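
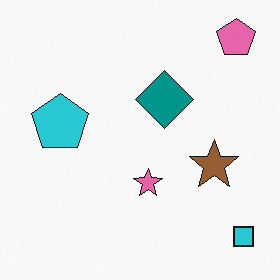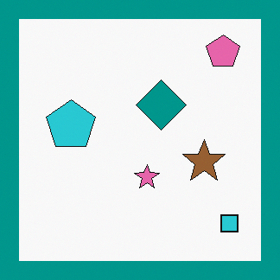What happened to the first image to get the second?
The image was framed with a teal border.

A solid teal frame runs around the edge of the second image, with the content slightly shrunk inside it.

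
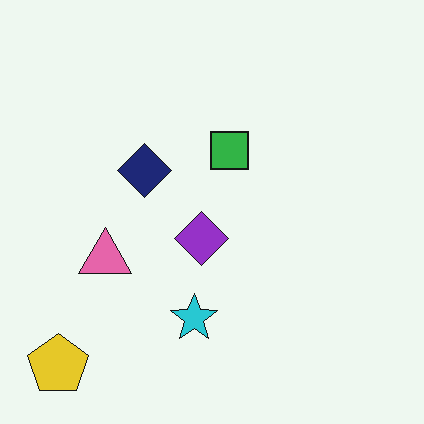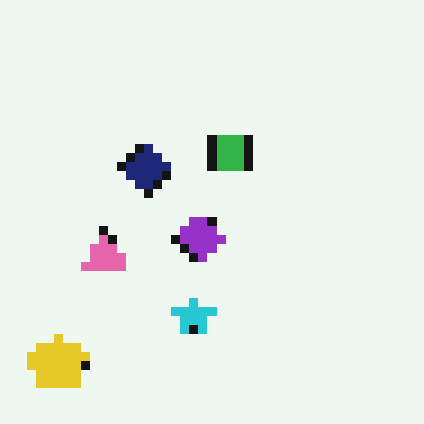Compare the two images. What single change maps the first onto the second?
This is the original image heavily pixelated into large blocks.

Shapes are reduced to large square blocks; fine edges and outlines are lost — a downscale-then-upscale (mosaic) effect.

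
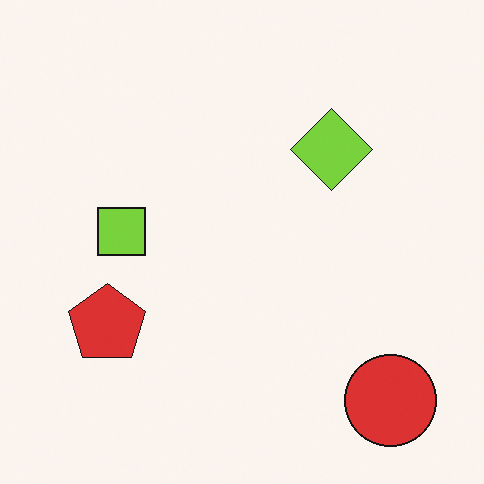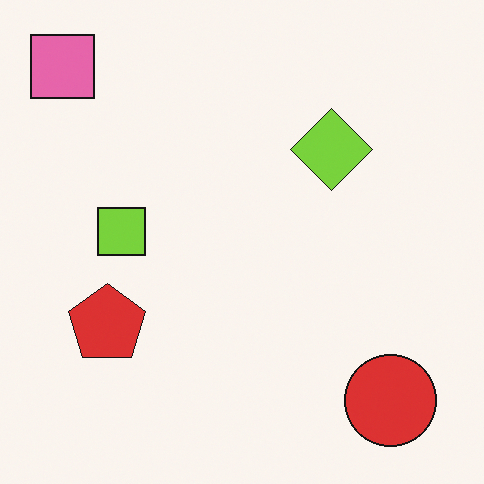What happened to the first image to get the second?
The image was overlaid with an additional pink square.

A pink square appears in the second image that is absent from the first.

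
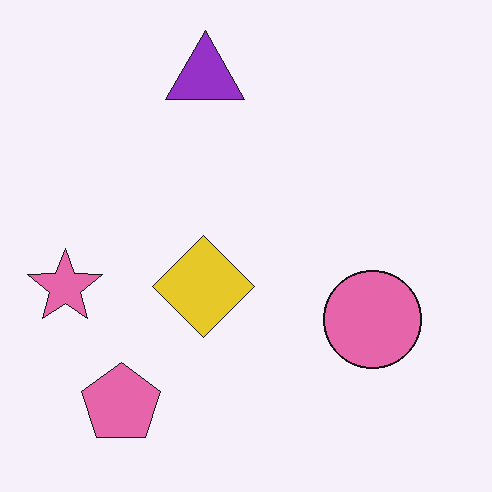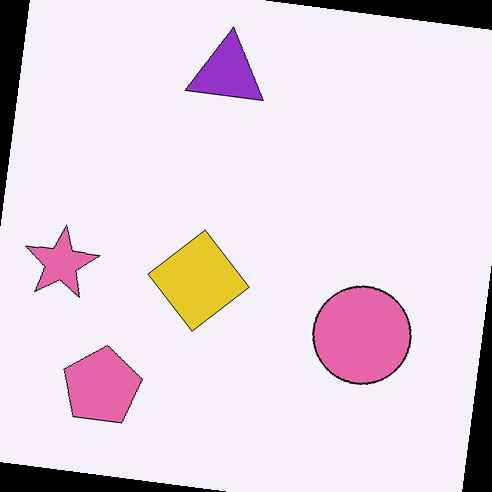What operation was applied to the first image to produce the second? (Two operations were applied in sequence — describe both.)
The transformation is: rotated clockwise by a slight angle, then given moderate JPEG compression.

Every shape is tilted by the same angle and the image corners show triangular fill wedges — a whole-image rotation by a non-right angle. Blocky 8×8 compression artifacts appear around shape edges and the flat background shows ringing — characteristic JPEG degradation.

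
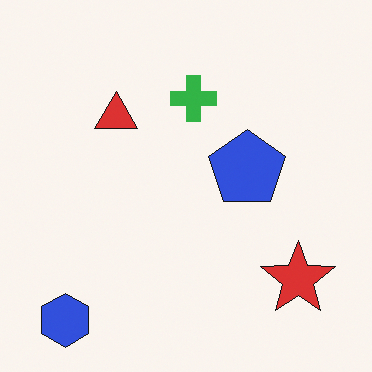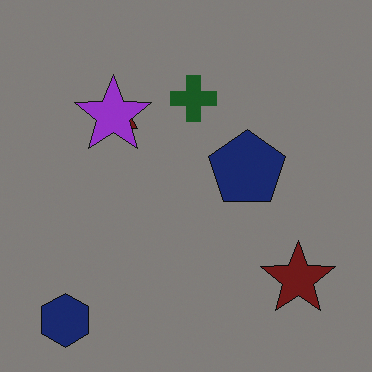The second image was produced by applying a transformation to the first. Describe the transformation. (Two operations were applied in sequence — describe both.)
It was darkened a lot, then overlaid with an additional purple star.

Every pixel — background and shapes alike — is uniformly darkened. A purple star appears in the second image that is absent from the first.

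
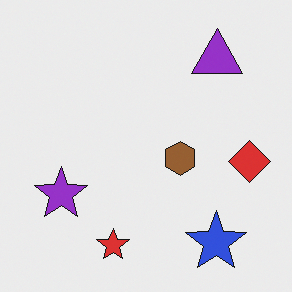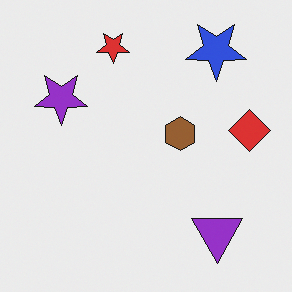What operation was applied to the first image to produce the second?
This is the original image flipped vertically (top ↔ bottom).

The red star is in the bottom of the first image and the top of the second — shapes on opposite sides of the horizontal midline have swapped in a mirror flip.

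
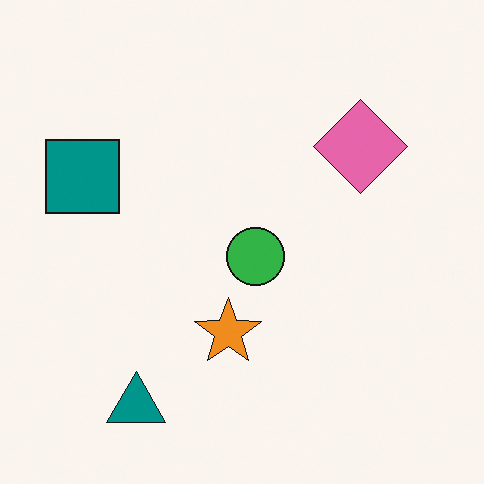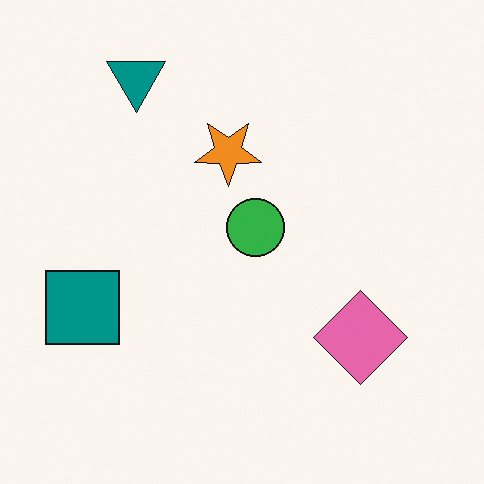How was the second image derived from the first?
The image was flipped vertically (top ↔ bottom).

The teal triangle is in the bottom-left of the first image and the top-left of the second — shapes on opposite sides of the horizontal midline have swapped in a mirror flip.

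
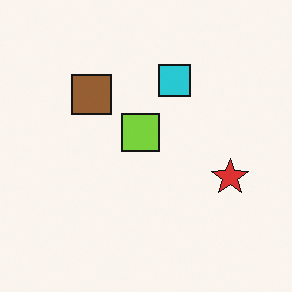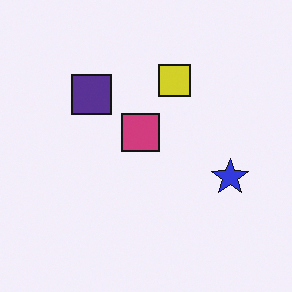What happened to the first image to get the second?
The transformation is: hue-shifted by a large amount.

Every shape's color has rotated by the same amount around the hue wheel — a uniform hue shift.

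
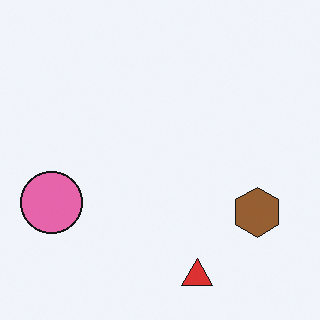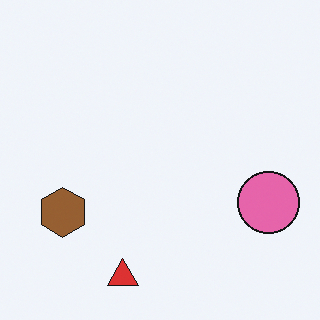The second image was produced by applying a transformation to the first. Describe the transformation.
The image was flipped horizontally (left ↔ right).

The pink circle is in the left of the first image and the right of the second — shapes on opposite sides of the vertical midline have swapped in a mirror flip.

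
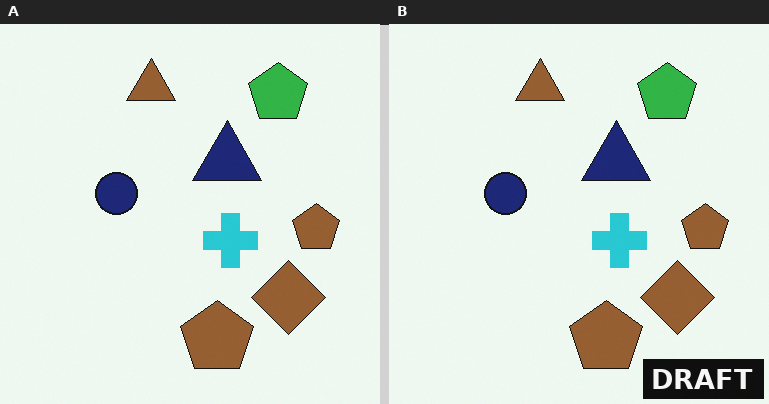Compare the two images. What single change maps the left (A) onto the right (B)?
It was watermarked with the text "DRAFT" in the lower-right corner.

A dark label reading "DRAFT" appears in the lower-right corner.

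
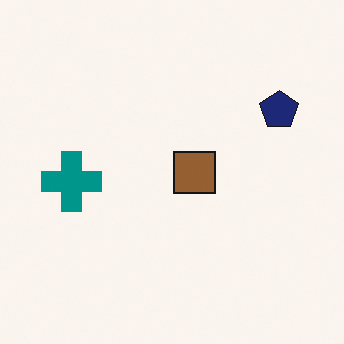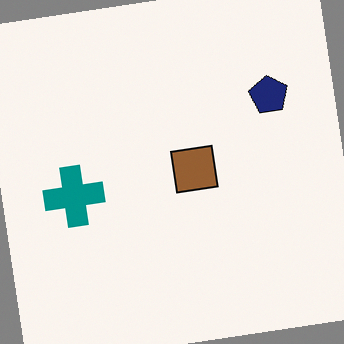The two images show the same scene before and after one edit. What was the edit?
The transformation is: rotated counter-clockwise by a slight angle.

Every shape is tilted by the same angle and the image corners show triangular fill wedges — a whole-image rotation by a non-right angle.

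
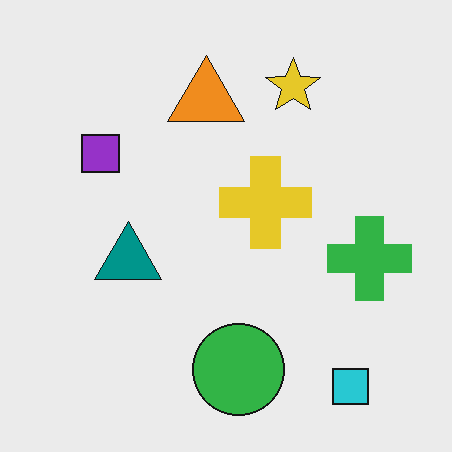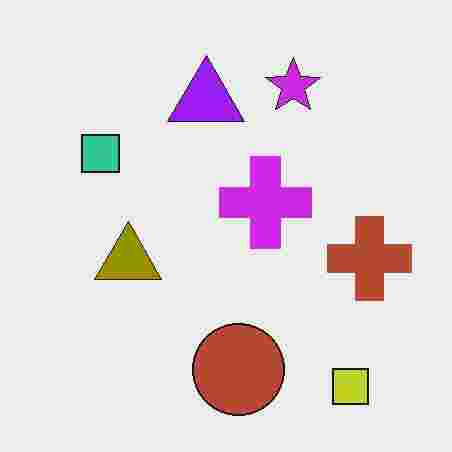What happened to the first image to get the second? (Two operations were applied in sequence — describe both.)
Hue-shifted through roughly half the color wheel, then heavily JPEG-compressed with obvious blocking artifacts.

Every shape's color has rotated by the same amount around the hue wheel — a uniform hue shift. Blocky 8×8 compression artifacts appear around shape edges and the flat background shows ringing — characteristic JPEG degradation.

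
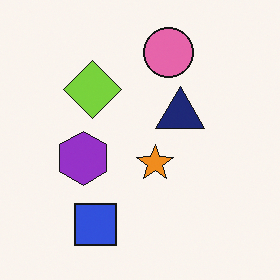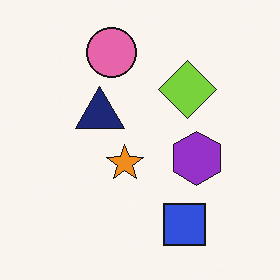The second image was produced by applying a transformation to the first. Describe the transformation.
This is the original image flipped horizontally (left ↔ right).

The purple hexagon is in the left of the first image and the right of the second — shapes on opposite sides of the vertical midline have swapped in a mirror flip.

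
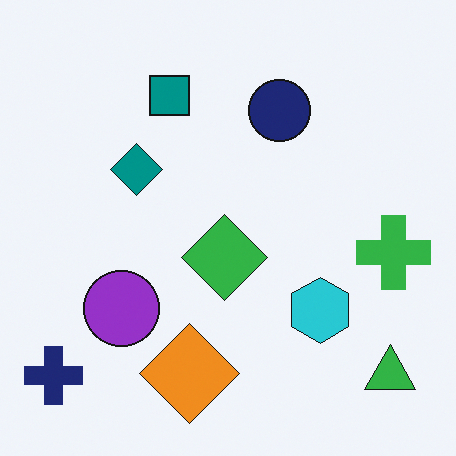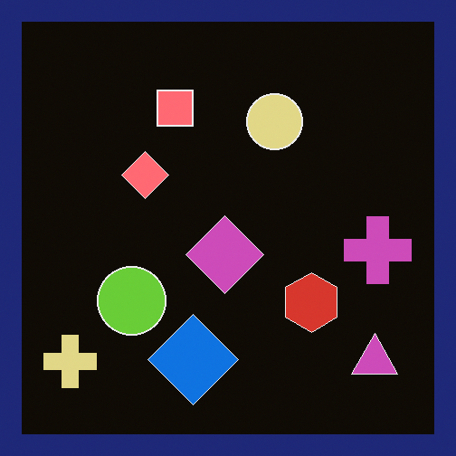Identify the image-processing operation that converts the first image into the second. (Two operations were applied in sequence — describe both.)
The transformation is: color-inverted (negative), then framed with a navy border.

The light background has become dark and every shape's color is its complement — a photographic negative. A solid navy frame runs around the edge of the second image, with the content slightly shrunk inside it.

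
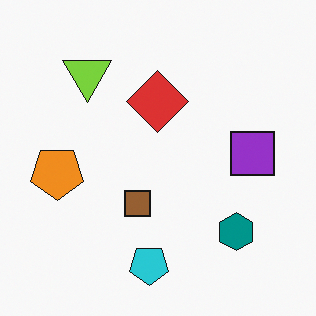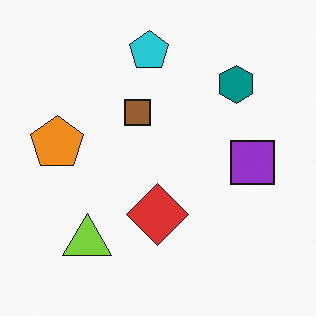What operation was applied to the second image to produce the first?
The image was flipped vertically (top ↔ bottom).

The cyan pentagon is in the top of the second image and the bottom of the first — shapes on opposite sides of the horizontal midline have swapped in a mirror flip.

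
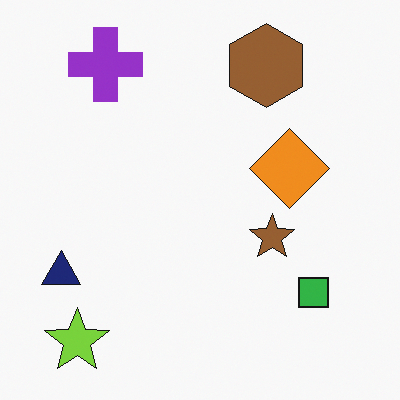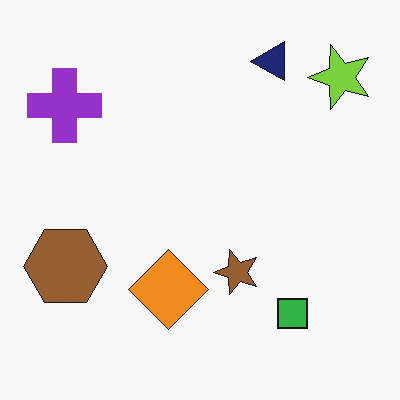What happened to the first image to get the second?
Transposed (reflected across the top-left ↔ bottom-right diagonal).

Shapes have swapped their row and column positions — what was in the top-right is now in the bottom-left — a diagonal reflection.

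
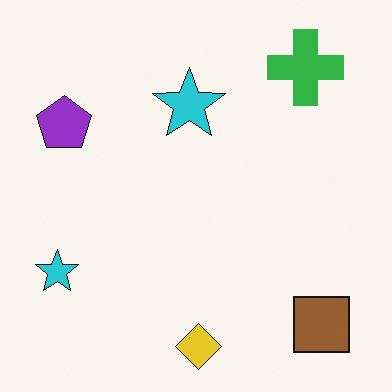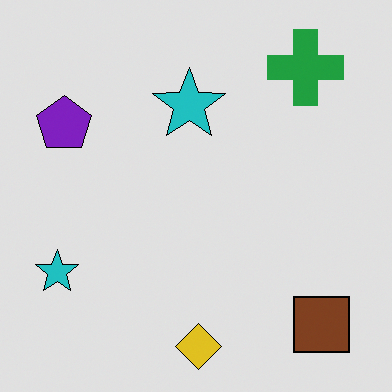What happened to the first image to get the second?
It was posterized to a reduced palette.

Each flat color has snapped to a coarser quantized level — most visibly, the near-white background has dropped to a flat grey.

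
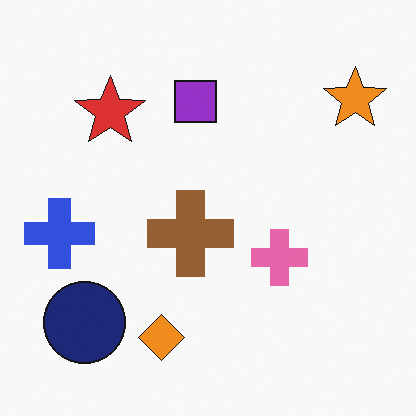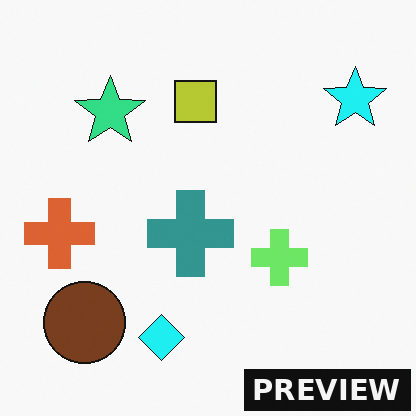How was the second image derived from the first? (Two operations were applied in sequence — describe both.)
The transformation is: hue-shifted noticeably, then watermarked with the text "PREVIEW" in the lower-right corner.

Every shape's color has rotated by the same amount around the hue wheel — a uniform hue shift. A dark label reading "PREVIEW" appears in the lower-right corner.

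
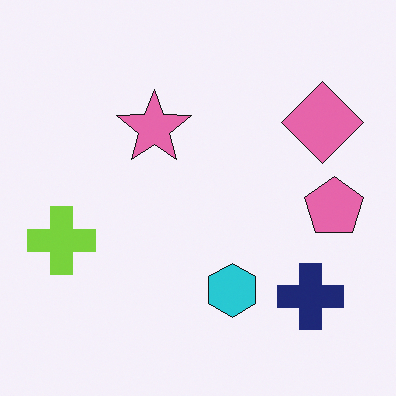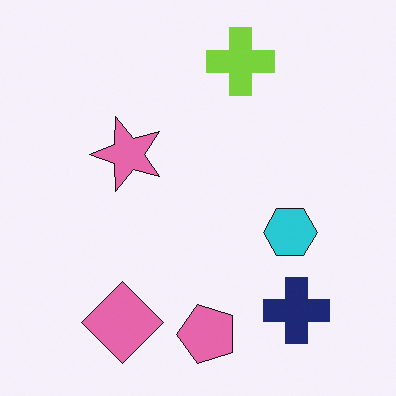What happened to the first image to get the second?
The image was transposed (reflected across the top-left ↔ bottom-right diagonal).

Shapes have swapped their row and column positions — what was in the top-right is now in the bottom-left — a diagonal reflection.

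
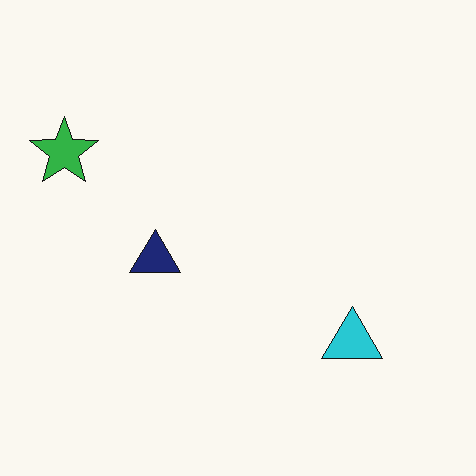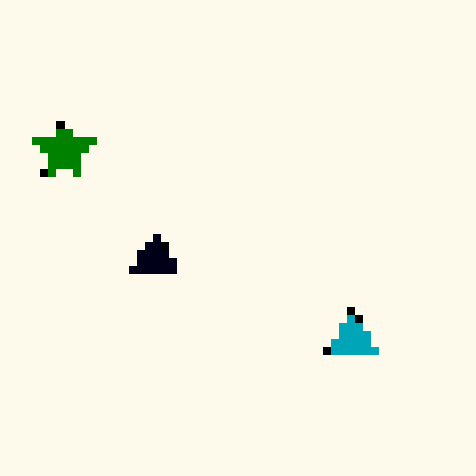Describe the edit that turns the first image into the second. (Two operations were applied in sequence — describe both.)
It was pixelated into visible square blocks, then given much higher contrast.

Shapes are reduced to large square blocks; fine edges and outlines are lost — a downscale-then-upscale (mosaic) effect. Tones are pushed away from mid-grey across the whole image — a global contrast change.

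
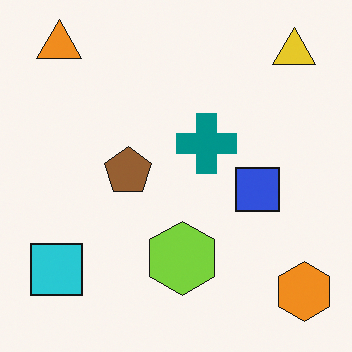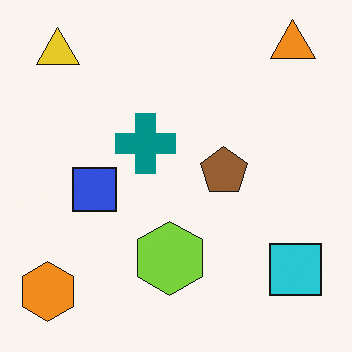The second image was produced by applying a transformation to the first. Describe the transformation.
The image was flipped horizontally (left ↔ right).

The orange hexagon is in the bottom-right of the first image and the bottom-left of the second — shapes on opposite sides of the vertical midline have swapped in a mirror flip.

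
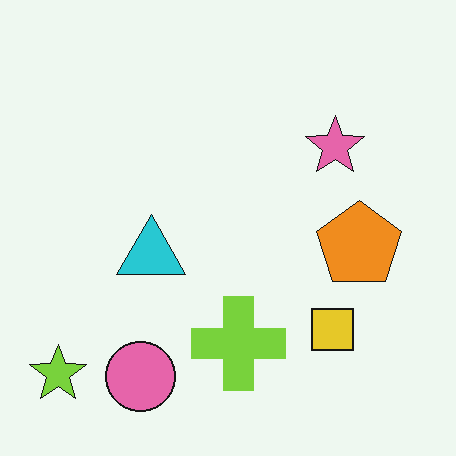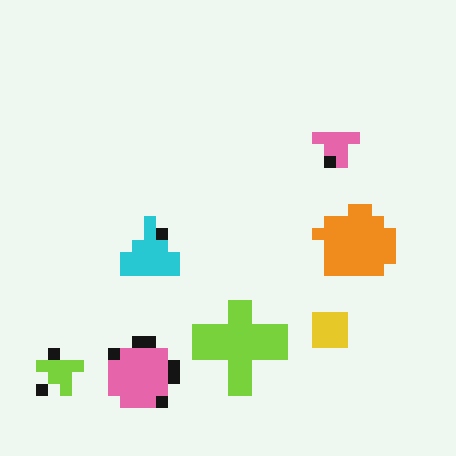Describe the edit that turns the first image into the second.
Coarsely pixelated.

Shapes are reduced to large square blocks; fine edges and outlines are lost — a downscale-then-upscale (mosaic) effect.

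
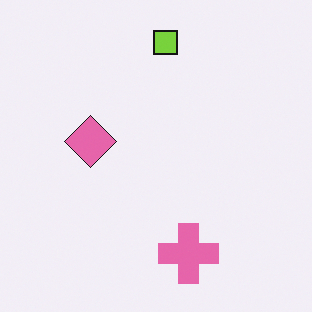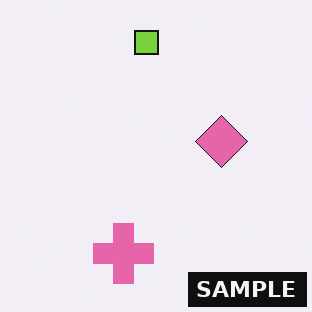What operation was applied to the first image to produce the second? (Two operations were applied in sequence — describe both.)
This is the original image flipped horizontally (left ↔ right), then watermarked with the text "SAMPLE" in the lower-right corner.

The pink diamond is in the left of the first image and the right of the second — shapes on opposite sides of the vertical midline have swapped in a mirror flip. A dark label reading "SAMPLE" appears in the lower-right corner.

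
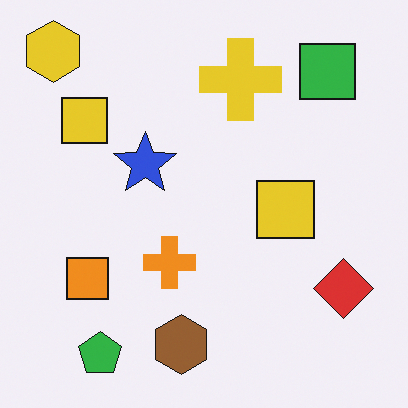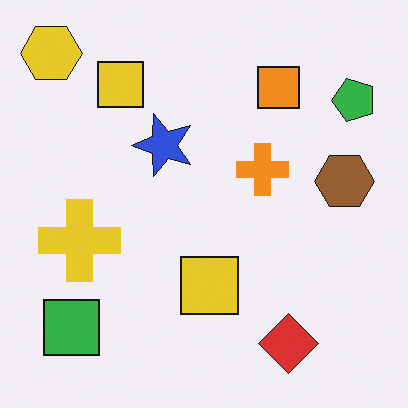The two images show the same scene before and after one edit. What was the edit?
The transformation is: transposed (reflected across the top-left ↔ bottom-right diagonal).

Shapes have swapped their row and column positions — what was in the top-right is now in the bottom-left — a diagonal reflection.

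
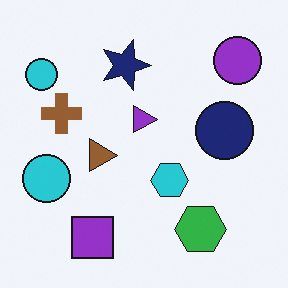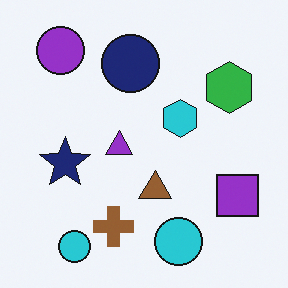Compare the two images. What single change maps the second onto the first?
The transformation is: rotated 90° clockwise.

The purple circle sits in the top-left of the second image and the top-right of the first — consistent with a whole-image 90° clockwise rotation.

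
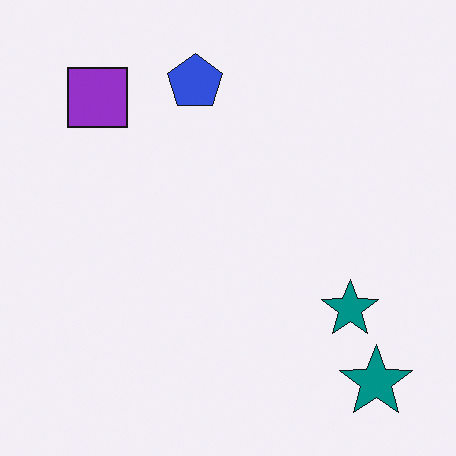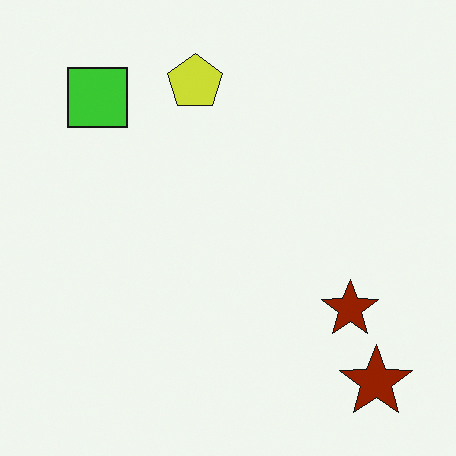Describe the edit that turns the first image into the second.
The image was hue-shifted through roughly half the color wheel.

Every shape's color has rotated by the same amount around the hue wheel — a uniform hue shift.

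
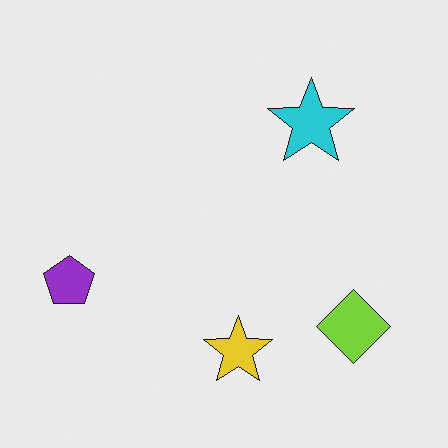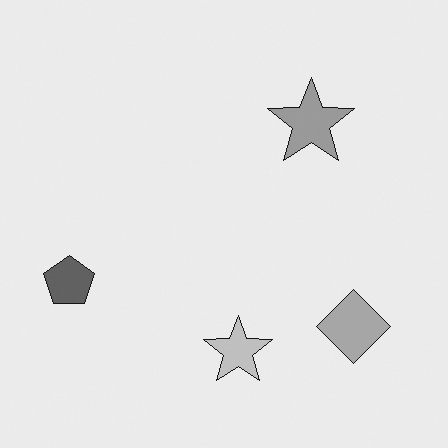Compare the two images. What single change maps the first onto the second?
This is the original image converted to grayscale.

All color is removed — every shape is now a shade of grey.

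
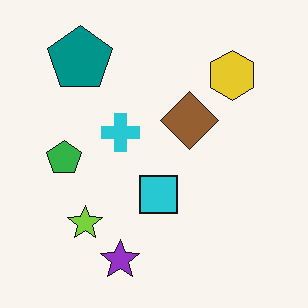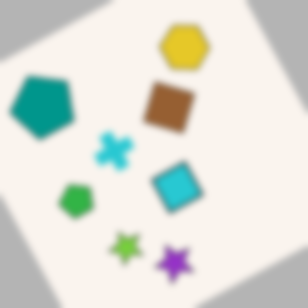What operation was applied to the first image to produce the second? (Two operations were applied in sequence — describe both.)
Rotated counter-clockwise by a clearly visible amount, then moderately blurred.

Every shape is tilted by the same angle and the image corners show triangular fill wedges — a whole-image rotation by a non-right angle. Shape edges and outlines are uniformly softened across the whole image.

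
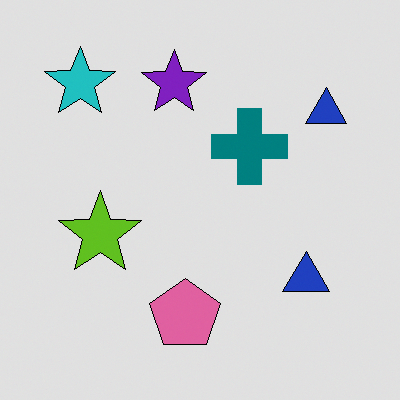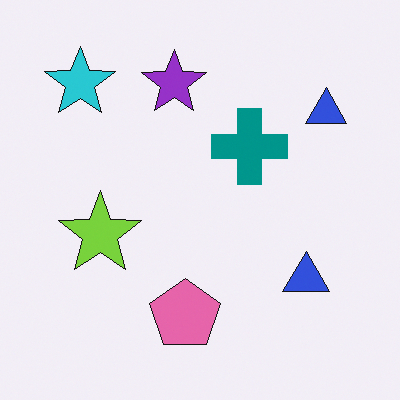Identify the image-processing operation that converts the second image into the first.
The first image is the second moderately posterized.

Each flat color has snapped to a coarser quantized level — most visibly, the near-white background has dropped to a flat grey.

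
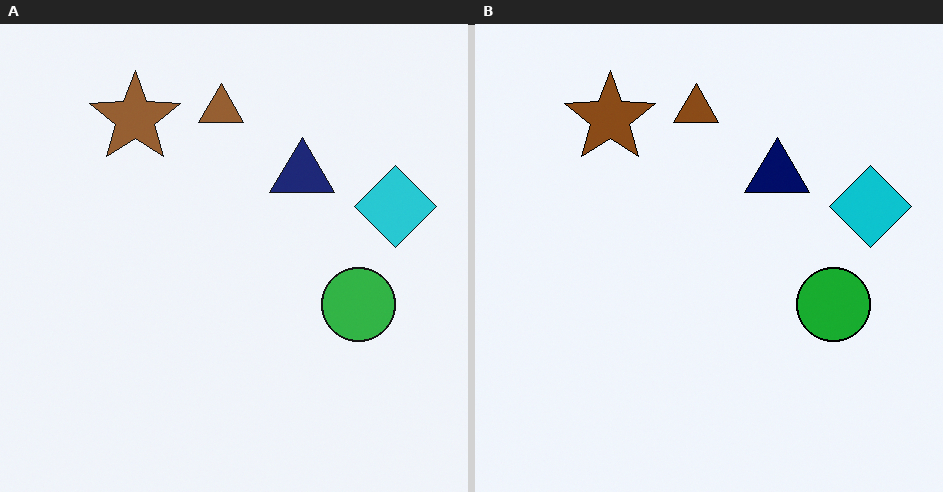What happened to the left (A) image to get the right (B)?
The transformation is: given slightly increased contrast.

Tones are pushed away from mid-grey across the whole image — a global contrast change.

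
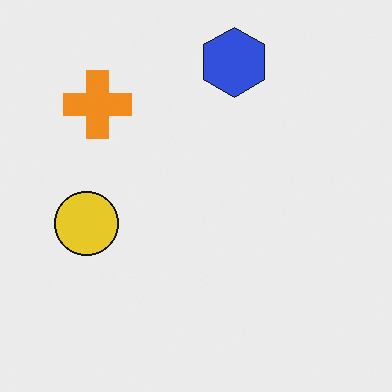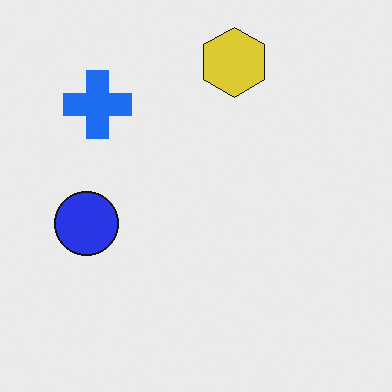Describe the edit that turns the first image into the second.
Hue-shifted through roughly half the color wheel.

Every shape's color has rotated by the same amount around the hue wheel — a uniform hue shift.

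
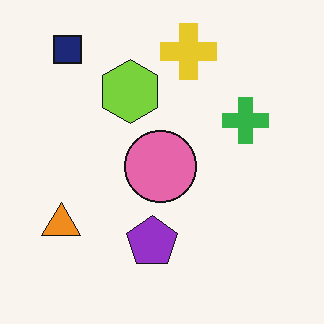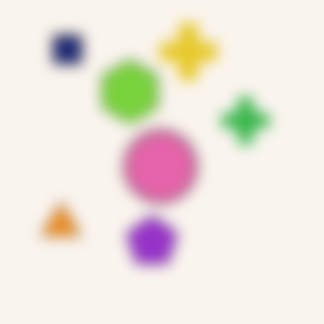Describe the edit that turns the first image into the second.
It was strongly gaussian-blurred.

Shape edges and outlines are uniformly softened across the whole image.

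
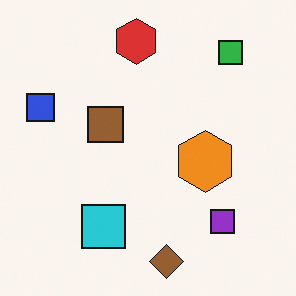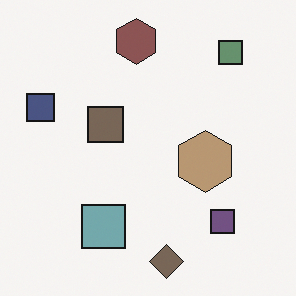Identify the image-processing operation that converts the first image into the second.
The second image is the first heavily desaturated.

All colors are more muted and greyish — a global saturation change.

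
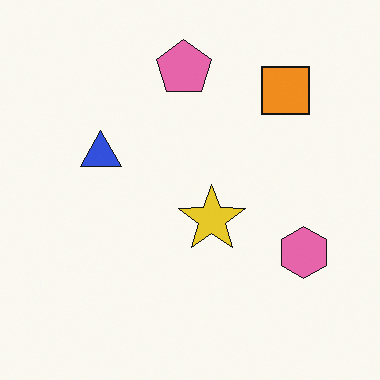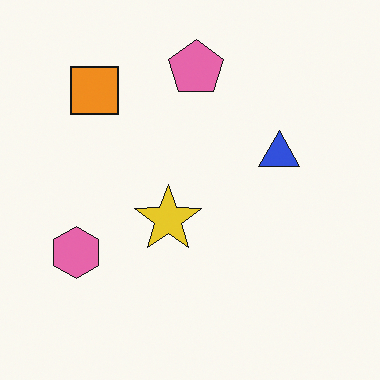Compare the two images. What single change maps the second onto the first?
The transformation is: flipped horizontally (left ↔ right).

The pink hexagon is in the left of the second image and the right of the first — shapes on opposite sides of the vertical midline have swapped in a mirror flip.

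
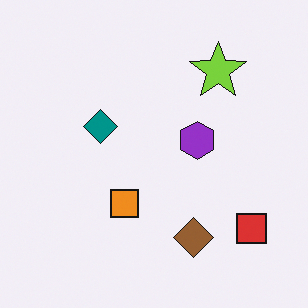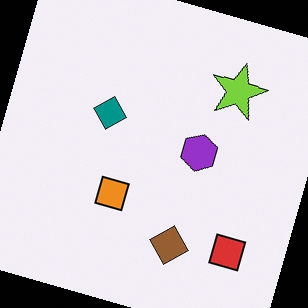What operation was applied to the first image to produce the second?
The second image is the first rotated clockwise by a moderate amount.

Every shape is tilted by the same angle and the image corners show triangular fill wedges — a whole-image rotation by a non-right angle.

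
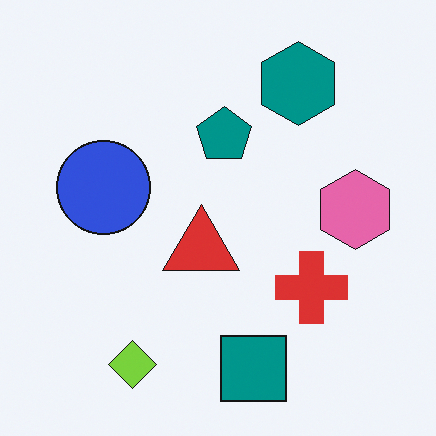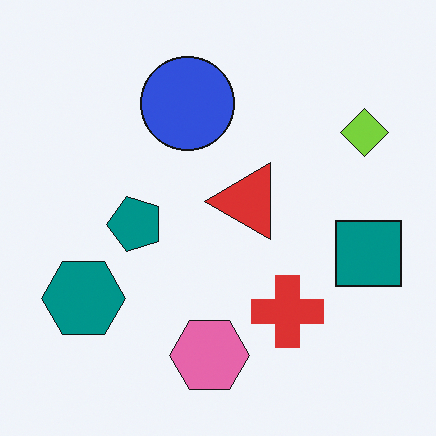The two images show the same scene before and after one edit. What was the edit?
The image was transposed (reflected across the top-left ↔ bottom-right diagonal).

Shapes have swapped their row and column positions — what was in the top-right is now in the bottom-left — a diagonal reflection.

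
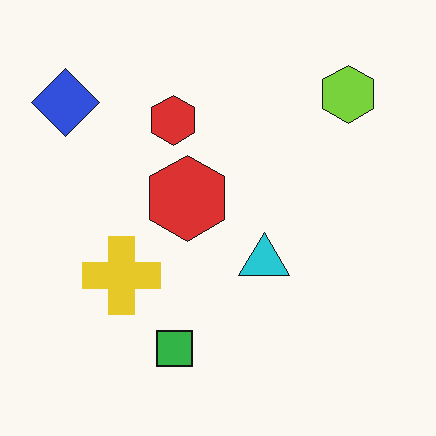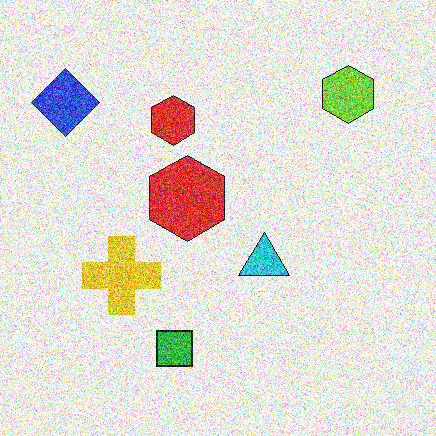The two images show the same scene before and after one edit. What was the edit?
Degraded with a thick layer of grain.

Random speckle covers the whole image, including the flat background.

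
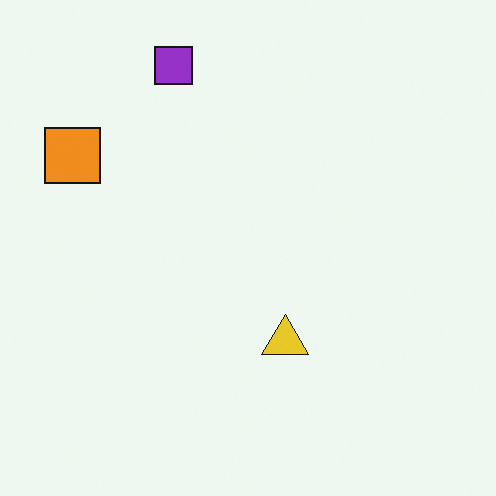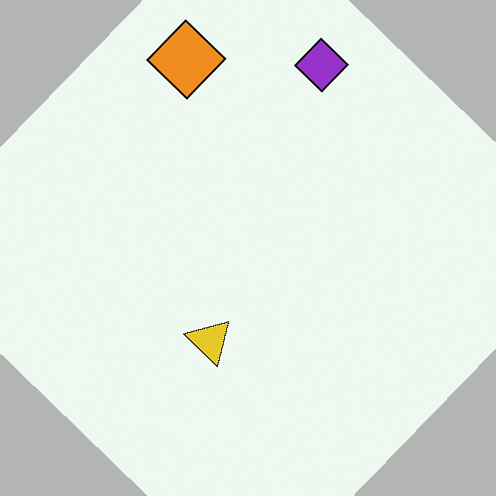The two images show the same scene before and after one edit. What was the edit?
Rotated clockwise by a large amount — several tens of degrees.

Every shape is tilted by the same angle and the image corners show triangular fill wedges — a whole-image rotation by a non-right angle.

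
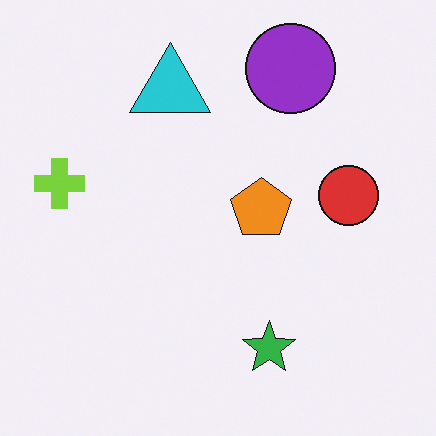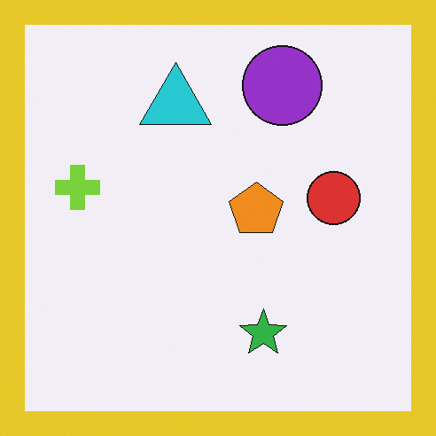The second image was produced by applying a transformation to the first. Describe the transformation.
The image was framed with a yellow border.

A solid yellow frame runs around the edge of the second image, with the content slightly shrunk inside it.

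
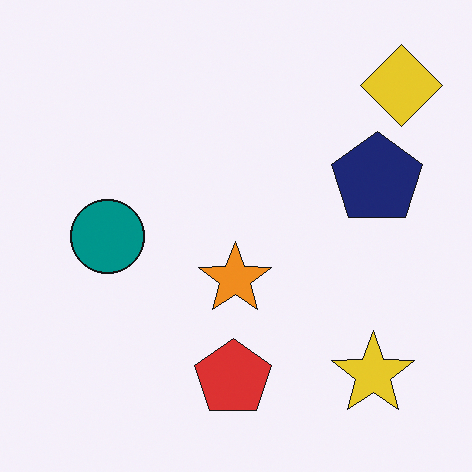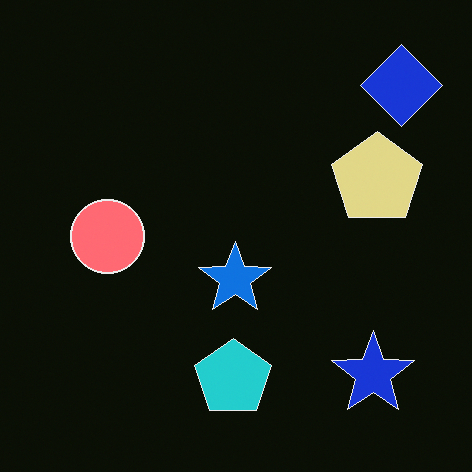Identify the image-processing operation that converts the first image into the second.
Color-inverted (negative).

The light background has become dark and every shape's color is its complement — a photographic negative.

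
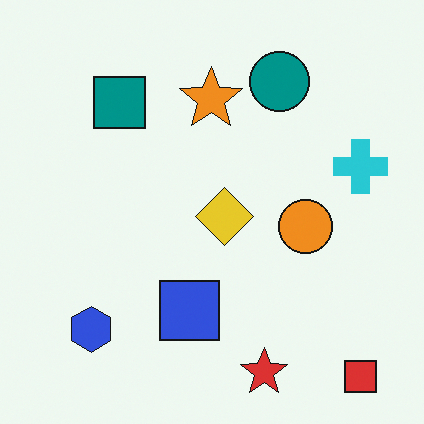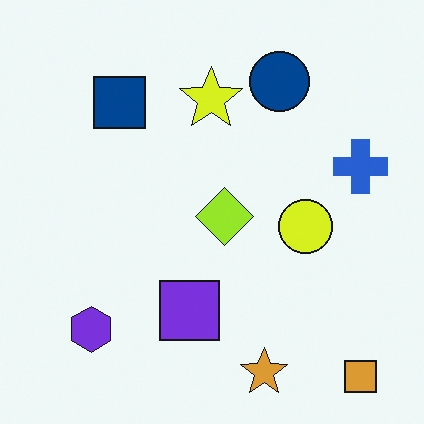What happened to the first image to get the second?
This is the original image hue-shifted by a small amount.

Every shape's color has rotated by the same amount around the hue wheel — a uniform hue shift.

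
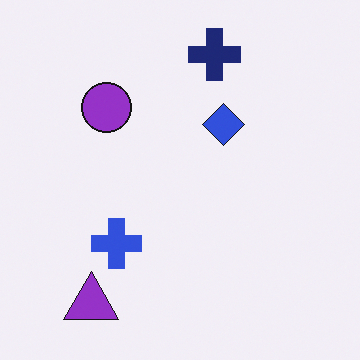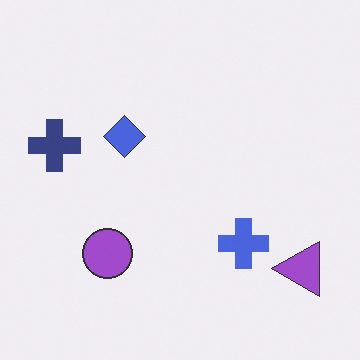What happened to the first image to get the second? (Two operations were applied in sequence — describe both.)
This is the original image rotated 90° counter-clockwise, then given slightly reduced contrast.

The purple triangle sits in the bottom-left of the first image and the bottom-right of the second — consistent with a whole-image 90° counter-clockwise rotation. Tones are pushed toward mid-grey across the whole image — a global contrast change.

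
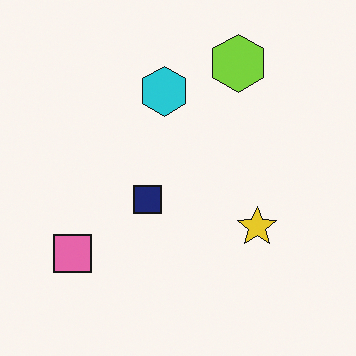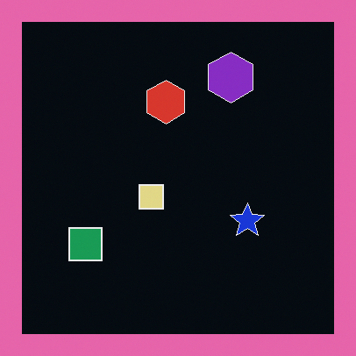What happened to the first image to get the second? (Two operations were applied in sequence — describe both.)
Color-inverted (negative), then framed with a pink border.

The light background has become dark and every shape's color is its complement — a photographic negative. A solid pink frame runs around the edge of the second image, with the content slightly shrunk inside it.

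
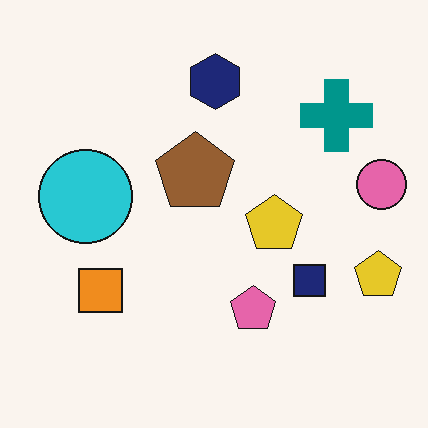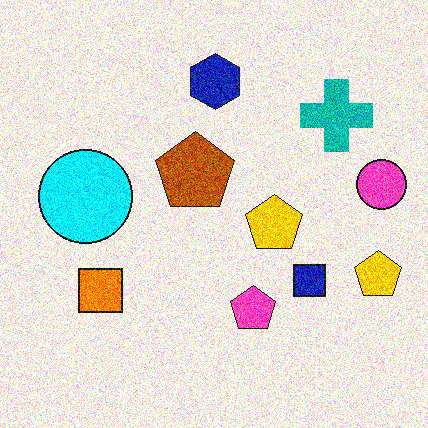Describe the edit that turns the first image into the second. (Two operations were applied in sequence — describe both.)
It was heavily oversaturated, then degraded with heavy additive noise.

All colors are more vivid — a global saturation change. Random speckle covers the whole image, including the flat background.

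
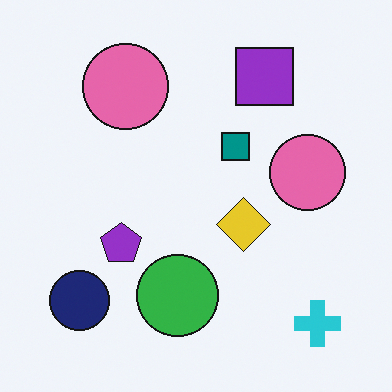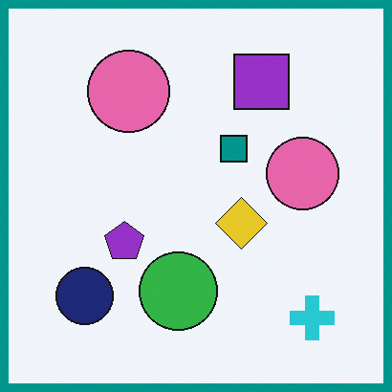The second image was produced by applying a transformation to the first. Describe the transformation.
Framed with a teal border.

A solid teal frame runs around the edge of the second image, with the content slightly shrunk inside it.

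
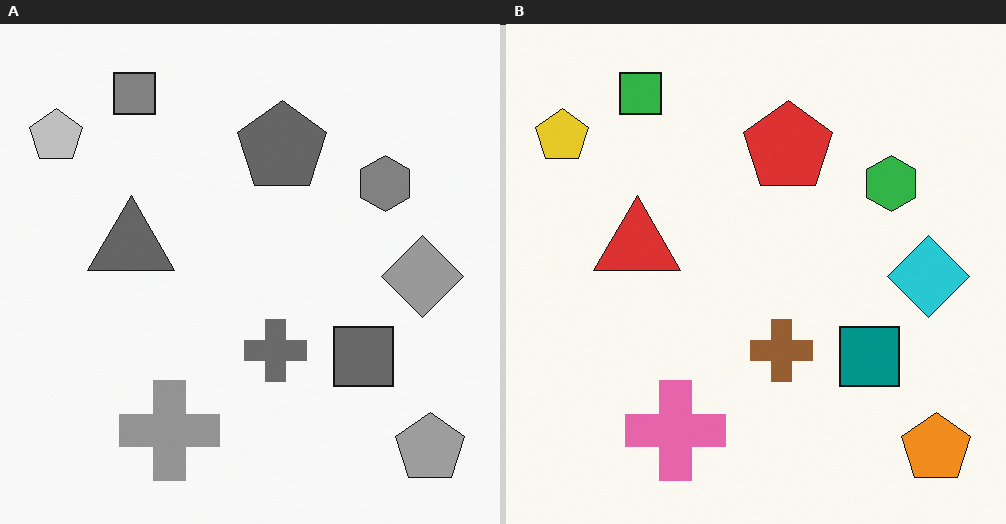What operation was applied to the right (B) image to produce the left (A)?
The transformation is: converted to grayscale.

All color is removed — every shape is now a shade of grey.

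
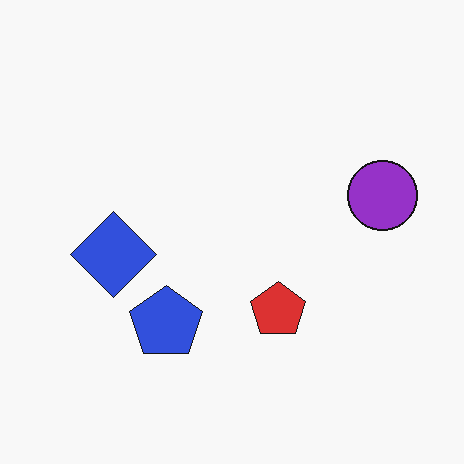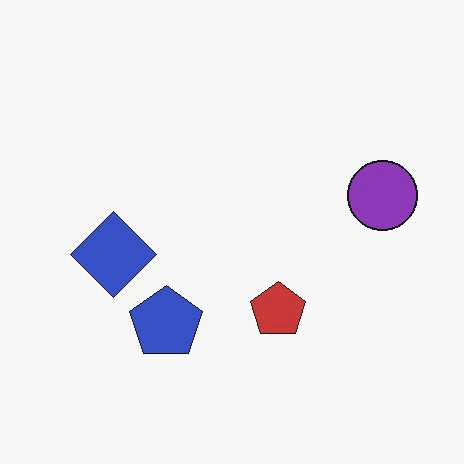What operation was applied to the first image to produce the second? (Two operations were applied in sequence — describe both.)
The second image is the first given moderate JPEG compression, then slightly desaturated.

Blocky 8×8 compression artifacts appear around shape edges and the flat background shows ringing — characteristic JPEG degradation. All colors are more muted and greyish — a global saturation change.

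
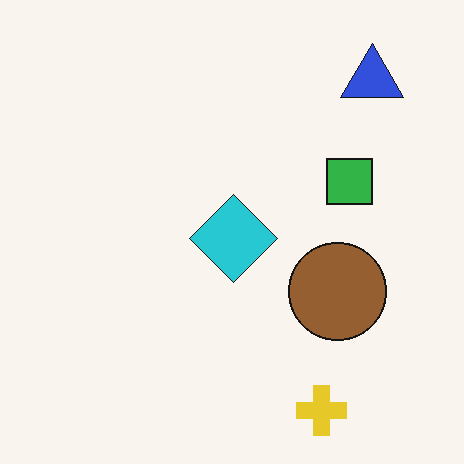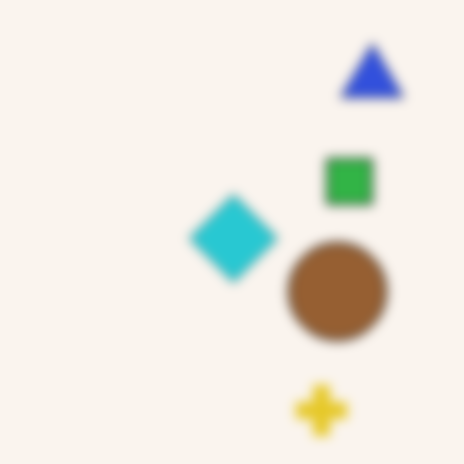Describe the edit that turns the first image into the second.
This is the original image heavily blurred.

Shape edges and outlines are uniformly softened across the whole image.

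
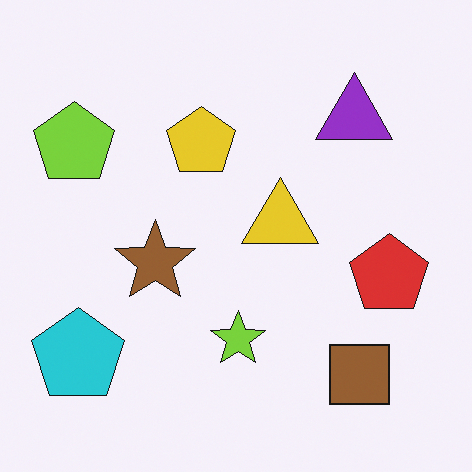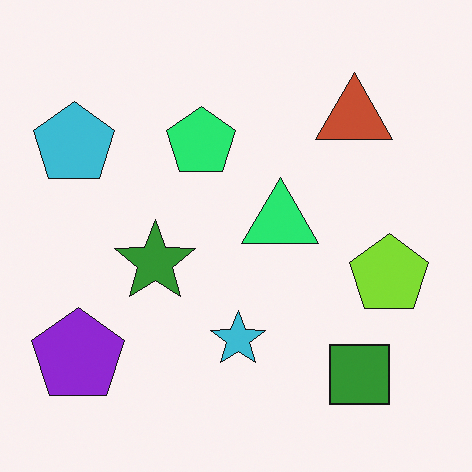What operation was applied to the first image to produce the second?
The image was hue-shifted by a moderate amount.

Every shape's color has rotated by the same amount around the hue wheel — a uniform hue shift.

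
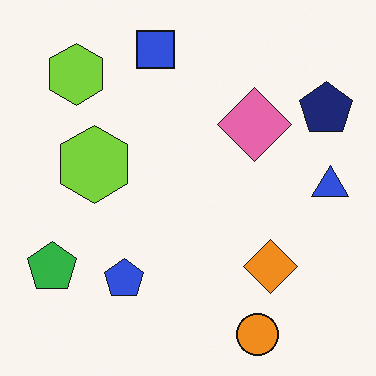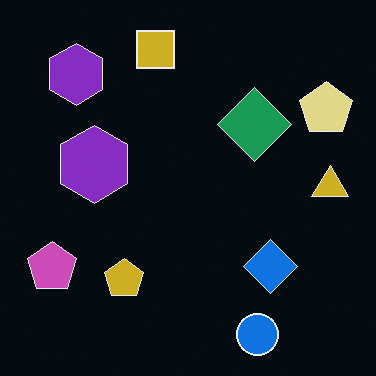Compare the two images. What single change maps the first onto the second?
The image was color-inverted (negative).

The light background has become dark and every shape's color is its complement — a photographic negative.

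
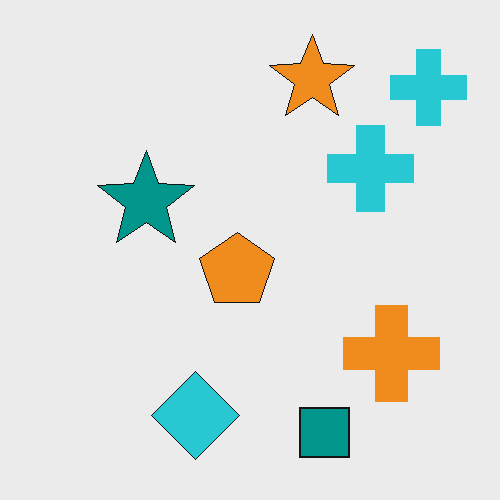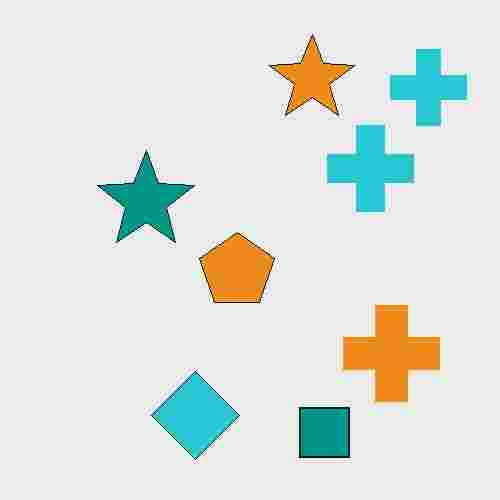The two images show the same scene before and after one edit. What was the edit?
Heavily JPEG-compressed with obvious blocking artifacts.

Blocky 8×8 compression artifacts appear around shape edges and the flat background shows ringing — characteristic JPEG degradation.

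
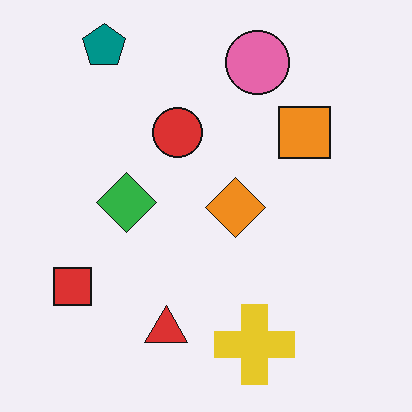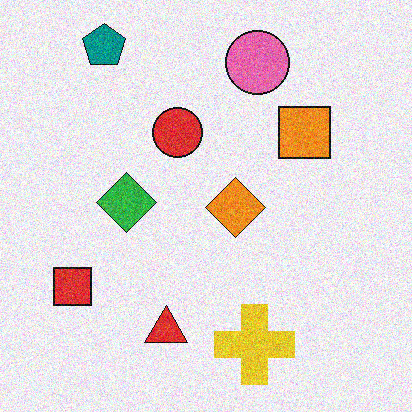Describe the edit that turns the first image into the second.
The transformation is: degraded with visible gaussian noise.

Random speckle covers the whole image, including the flat background.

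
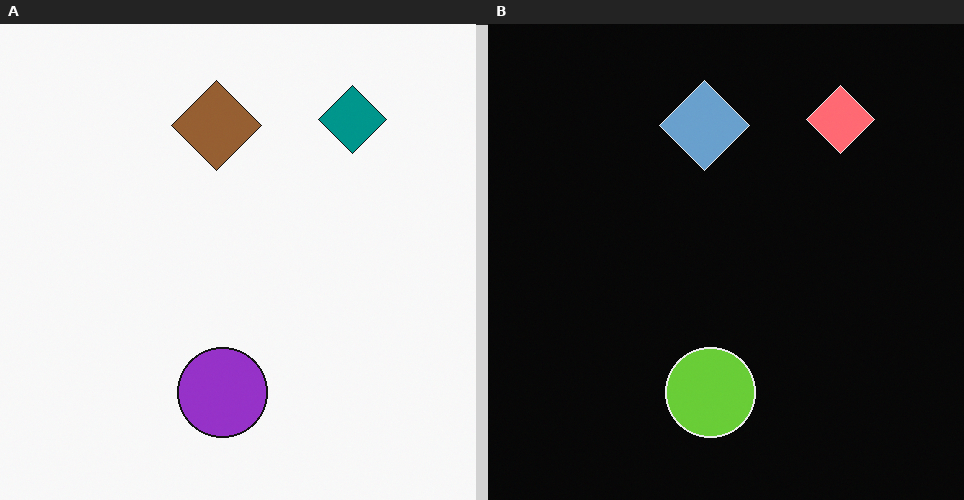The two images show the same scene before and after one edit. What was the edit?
Color-inverted (negative).

The light background has become dark and every shape's color is its complement — a photographic negative.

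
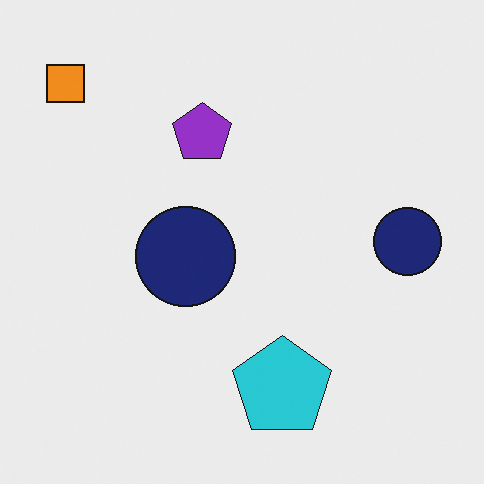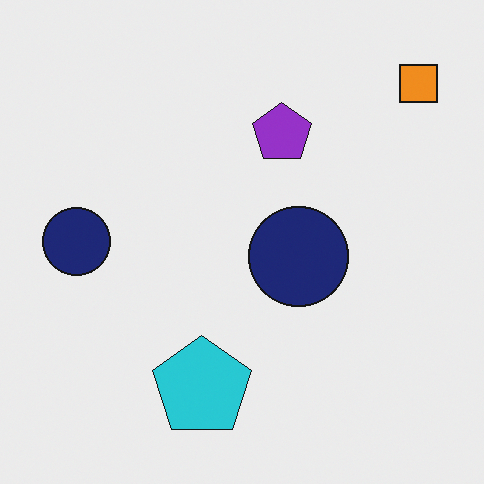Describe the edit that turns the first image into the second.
This is the original image flipped horizontally (left ↔ right).

The orange square is in the top-left of the first image and the top-right of the second — shapes on opposite sides of the vertical midline have swapped in a mirror flip.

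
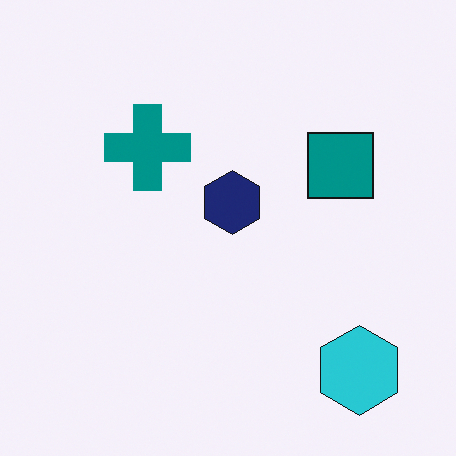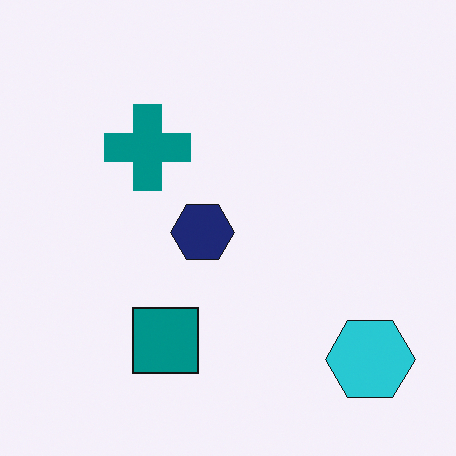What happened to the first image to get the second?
Transposed (reflected across the top-left ↔ bottom-right diagonal).

Shapes have swapped their row and column positions — what was in the top-right is now in the bottom-left — a diagonal reflection.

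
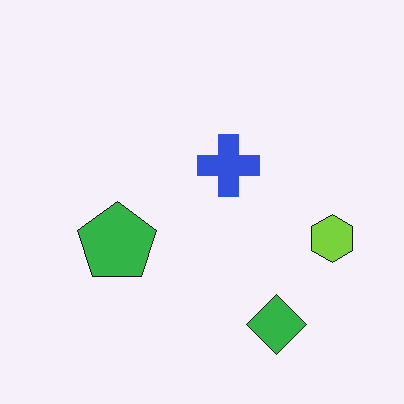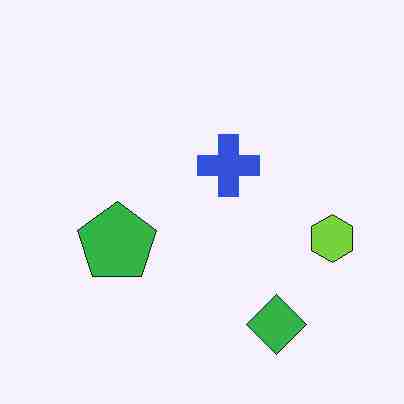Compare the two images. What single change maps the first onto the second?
The second image is the first degraded with heavy JPEG compression.

Blocky 8×8 compression artifacts appear around shape edges and the flat background shows ringing — characteristic JPEG degradation.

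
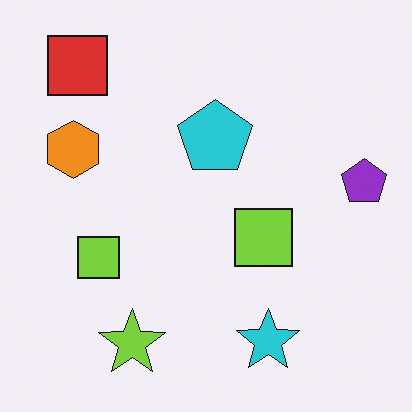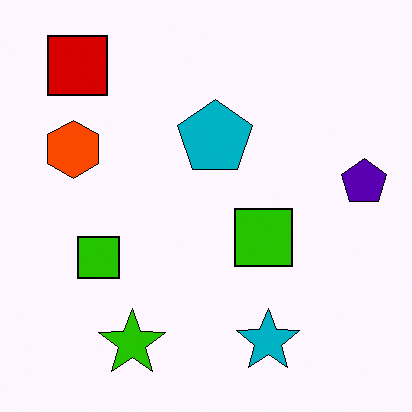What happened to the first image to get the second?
The image was boosted in contrast.

Tones are pushed away from mid-grey across the whole image — a global contrast change.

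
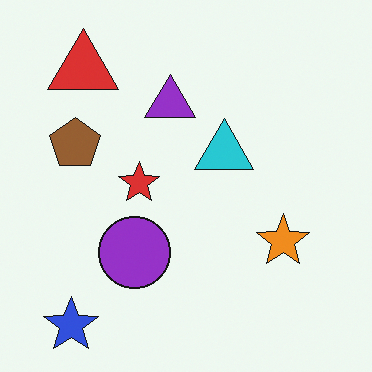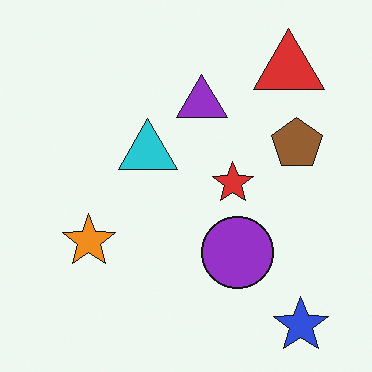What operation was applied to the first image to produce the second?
This is the original image flipped horizontally (left ↔ right).

The blue star is in the bottom-left of the first image and the bottom-right of the second — shapes on opposite sides of the vertical midline have swapped in a mirror flip.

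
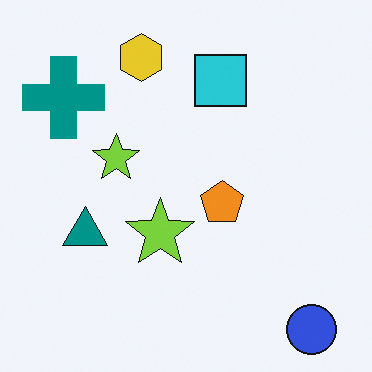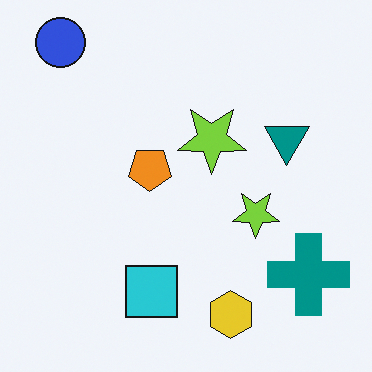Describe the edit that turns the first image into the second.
The transformation is: rotated 180°.

The blue circle sits in the bottom-right of the first image and the top-left of the second — consistent with a whole-image 180° rotation.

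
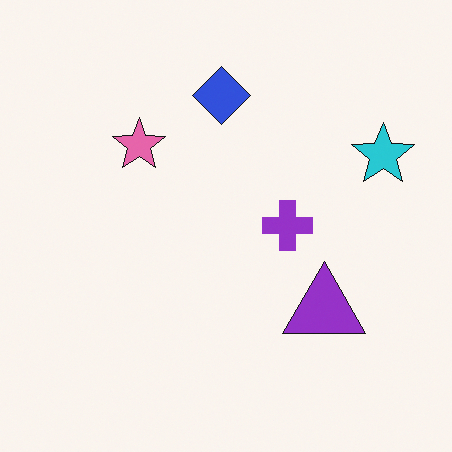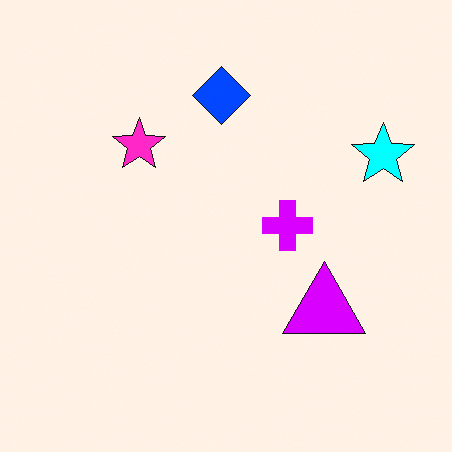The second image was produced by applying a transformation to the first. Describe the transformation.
The second image is the first made much more vivid (saturation change).

All colors are more vivid — a global saturation change.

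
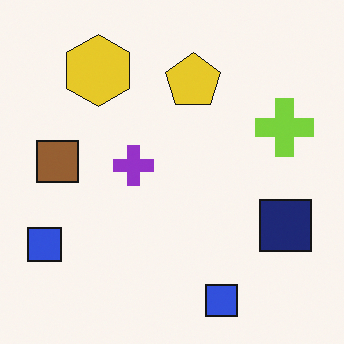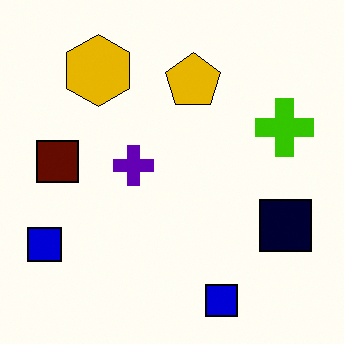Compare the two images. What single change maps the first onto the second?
This is the original image given much higher contrast.

Tones are pushed away from mid-grey across the whole image — a global contrast change.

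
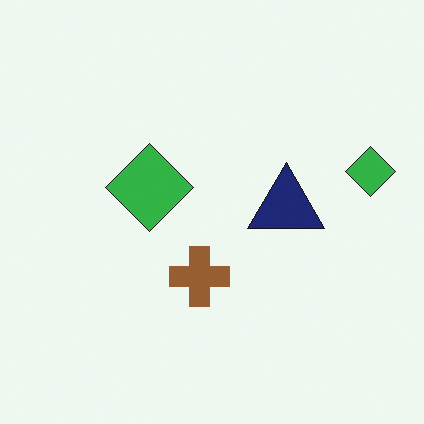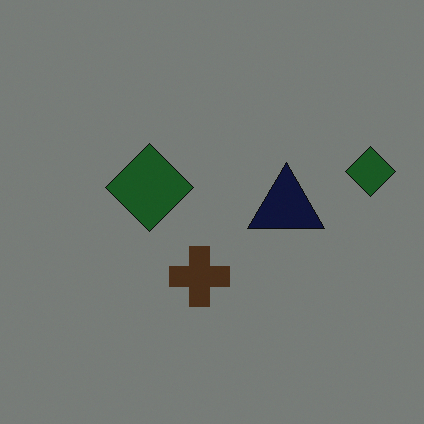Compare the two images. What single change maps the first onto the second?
The image was noticeably darkened.

Every pixel — background and shapes alike — is uniformly darkened.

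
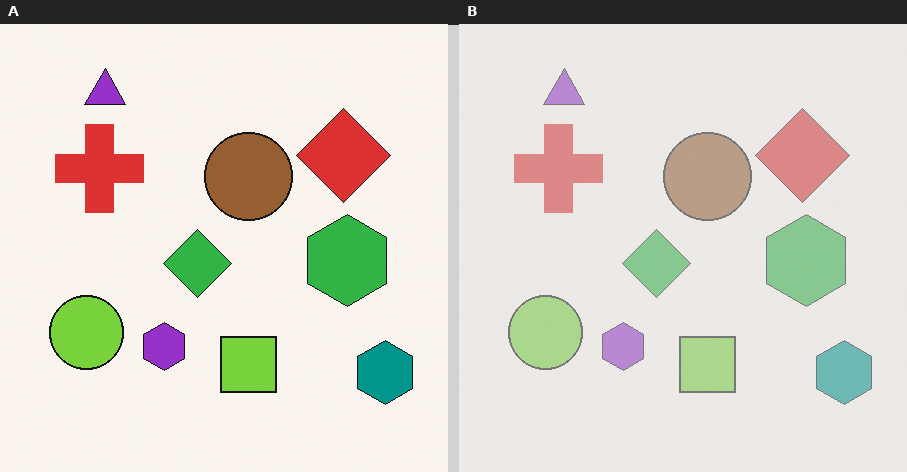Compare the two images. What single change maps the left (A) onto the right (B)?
This is the original image given much lower contrast.

Tones are pushed toward mid-grey across the whole image — a global contrast change.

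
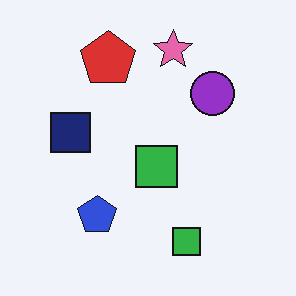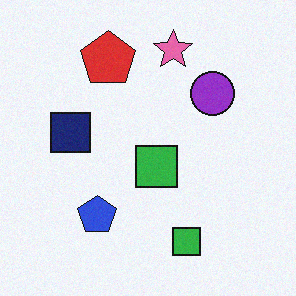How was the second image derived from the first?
The transformation is: degraded with subtle gaussian noise.

Random speckle covers the whole image, including the flat background.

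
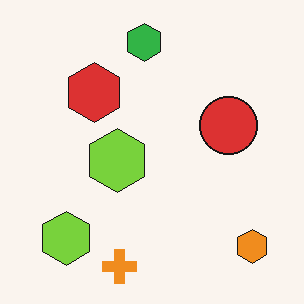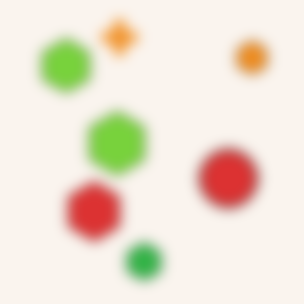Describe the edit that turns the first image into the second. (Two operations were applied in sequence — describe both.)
The second image is the first flipped vertically (top ↔ bottom), then heavily blurred.

The orange cross is in the bottom of the first image and the top of the second — shapes on opposite sides of the horizontal midline have swapped in a mirror flip. Shape edges and outlines are uniformly softened across the whole image.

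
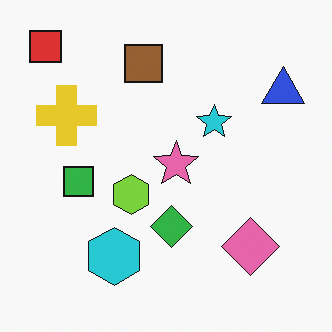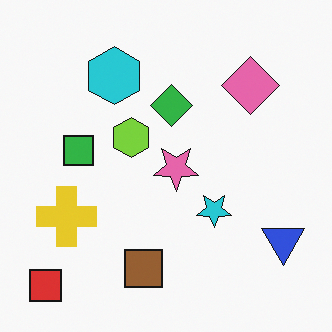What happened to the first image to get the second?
The transformation is: flipped vertically (top ↔ bottom).

The red square is in the top-left of the first image and the bottom-left of the second — shapes on opposite sides of the horizontal midline have swapped in a mirror flip.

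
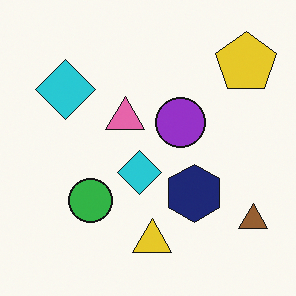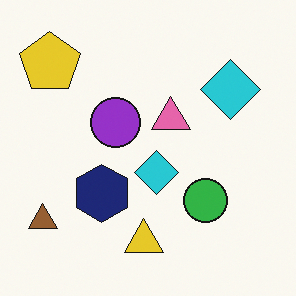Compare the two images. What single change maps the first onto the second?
The image was flipped horizontally (left ↔ right).

The brown triangle is in the bottom-right of the first image and the bottom-left of the second — shapes on opposite sides of the vertical midline have swapped in a mirror flip.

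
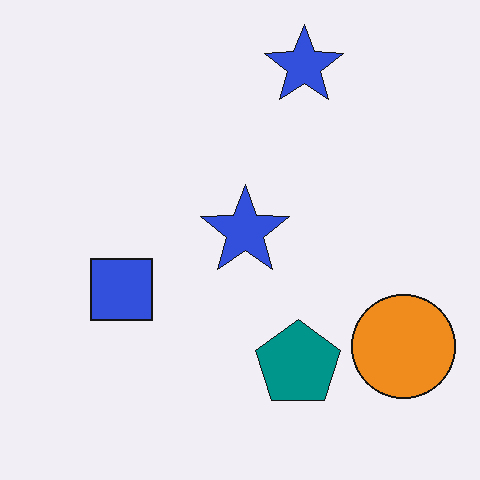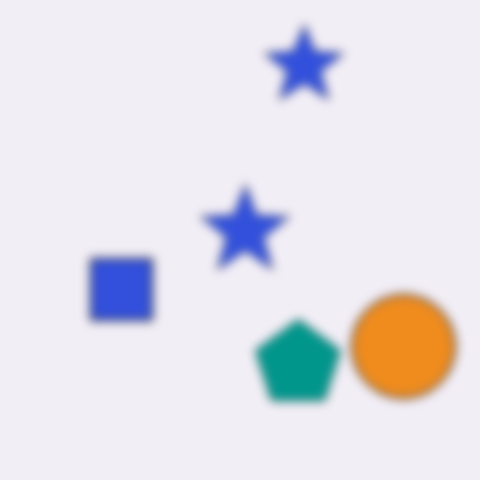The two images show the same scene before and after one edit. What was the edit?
It was heavily blurred.

Shape edges and outlines are uniformly softened across the whole image.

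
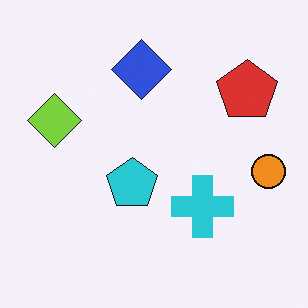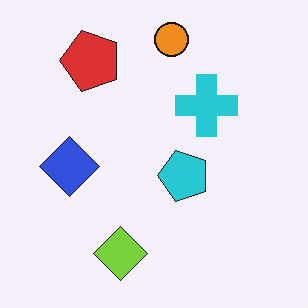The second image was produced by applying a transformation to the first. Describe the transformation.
The image was rotated 90° counter-clockwise.

The orange circle sits in the right of the first image and the top of the second — consistent with a whole-image 90° counter-clockwise rotation.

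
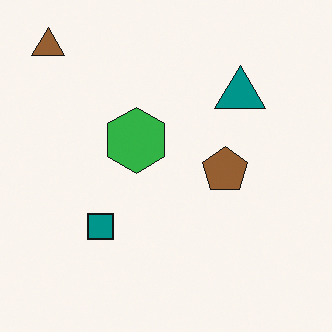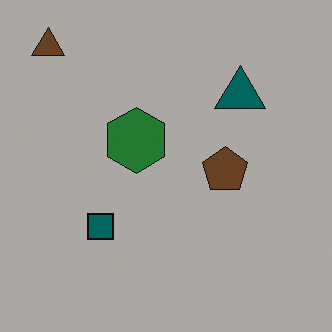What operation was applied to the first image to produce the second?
The second image is the first substantially darkened.

Every pixel — background and shapes alike — is uniformly darkened.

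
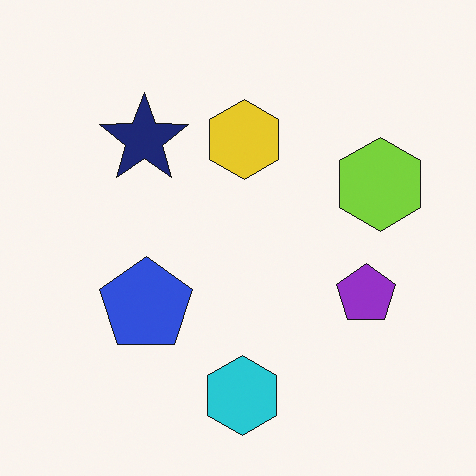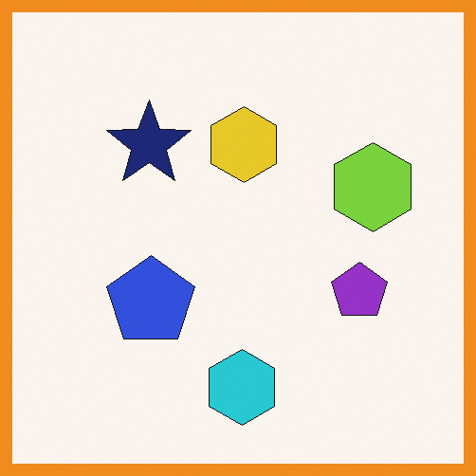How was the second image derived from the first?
The second image is the first framed with a orange border.

A solid orange frame runs around the edge of the second image, with the content slightly shrunk inside it.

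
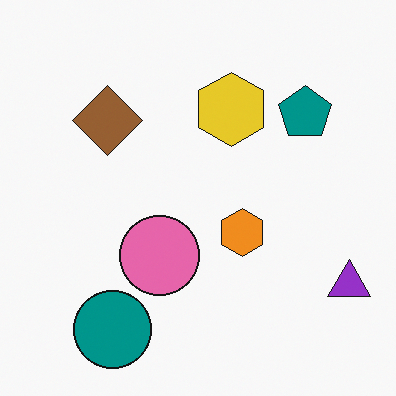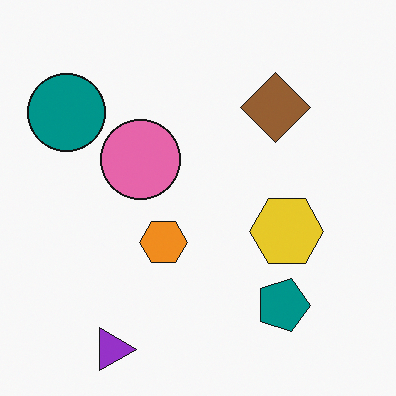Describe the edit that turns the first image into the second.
It was rotated 90° clockwise.

The purple triangle sits in the bottom-right of the first image and the bottom-left of the second — consistent with a whole-image 90° clockwise rotation.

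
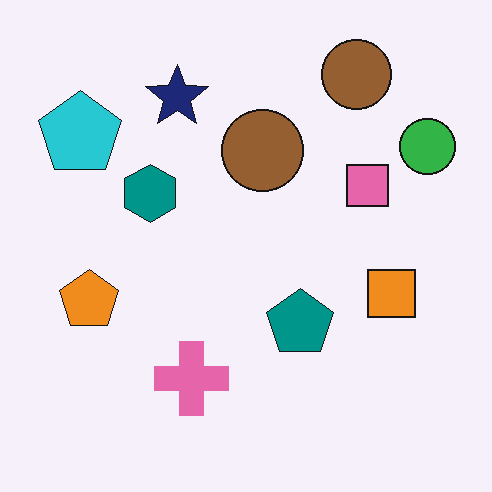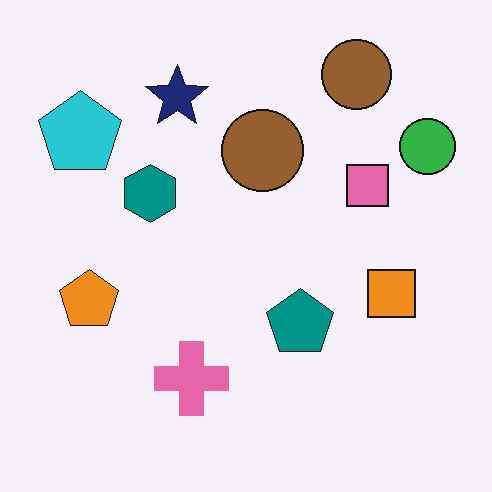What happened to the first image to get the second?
The transformation is: given moderate JPEG compression.

Blocky 8×8 compression artifacts appear around shape edges and the flat background shows ringing — characteristic JPEG degradation.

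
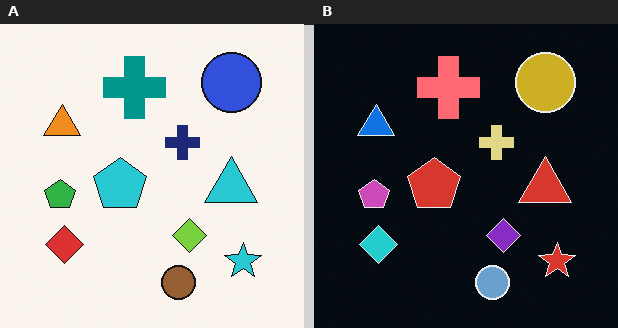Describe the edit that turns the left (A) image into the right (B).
The transformation is: color-inverted (negative).

The light background has become dark and every shape's color is its complement — a photographic negative.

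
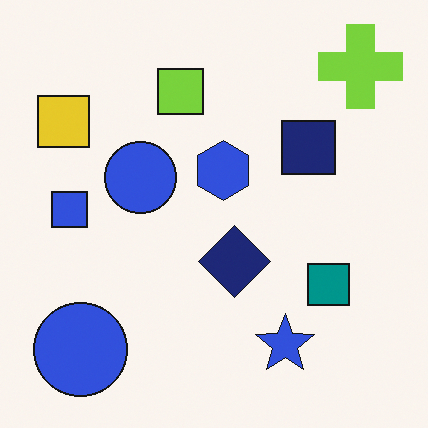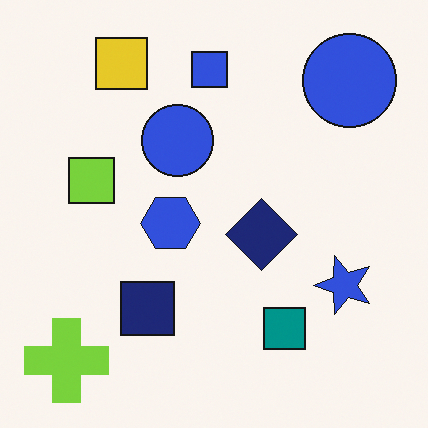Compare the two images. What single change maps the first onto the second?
This is the original image transposed (reflected across the top-left ↔ bottom-right diagonal).

Shapes have swapped their row and column positions — what was in the top-right is now in the bottom-left — a diagonal reflection.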